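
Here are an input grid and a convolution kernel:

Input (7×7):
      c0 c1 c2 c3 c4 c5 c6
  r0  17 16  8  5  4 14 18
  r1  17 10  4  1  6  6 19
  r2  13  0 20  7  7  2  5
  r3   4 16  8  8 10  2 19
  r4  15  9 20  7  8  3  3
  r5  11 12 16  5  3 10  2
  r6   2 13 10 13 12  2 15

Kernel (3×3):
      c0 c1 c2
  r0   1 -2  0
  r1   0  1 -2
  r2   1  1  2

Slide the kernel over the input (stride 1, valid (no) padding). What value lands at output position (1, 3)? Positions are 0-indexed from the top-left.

14

The receptive field on the input at this output position is [1 6 6 / 7 7 2 / 8 10 2]. Elementwise product with the kernel and sum: 1·1 + 6·-2 + 7·1 + 2·-2 + 8·1 + 10·1 + 2·2.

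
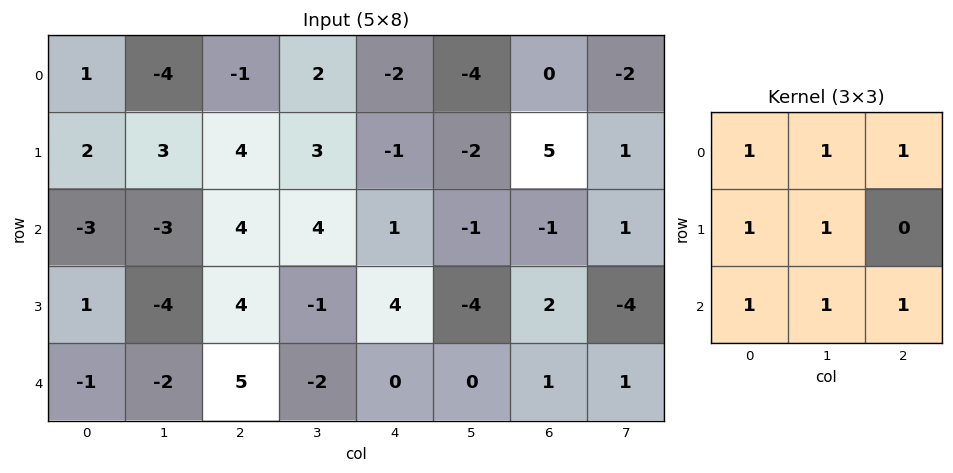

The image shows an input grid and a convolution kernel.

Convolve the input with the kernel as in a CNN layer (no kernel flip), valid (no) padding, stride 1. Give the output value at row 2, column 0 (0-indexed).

The receptive field on the input at this output position is [-3 -3 4 / 1 -4 4 / -1 -2 5]. Elementwise product with the kernel and sum: -3·1 + -3·1 + 4·1 + 1·1 + -4·1 + -1·1 + -2·1 + 5·1.

-3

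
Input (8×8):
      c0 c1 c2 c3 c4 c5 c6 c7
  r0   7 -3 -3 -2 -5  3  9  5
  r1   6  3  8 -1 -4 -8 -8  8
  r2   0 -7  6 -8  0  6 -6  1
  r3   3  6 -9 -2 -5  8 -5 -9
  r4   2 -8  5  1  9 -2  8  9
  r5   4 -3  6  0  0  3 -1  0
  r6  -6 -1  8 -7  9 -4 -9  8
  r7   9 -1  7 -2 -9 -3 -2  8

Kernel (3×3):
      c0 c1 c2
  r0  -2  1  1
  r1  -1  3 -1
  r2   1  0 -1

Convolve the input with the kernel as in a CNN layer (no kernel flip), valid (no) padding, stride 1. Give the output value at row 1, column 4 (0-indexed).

16

The receptive field on the input at this output position is [-4 -8 -8 / 0 6 -6 / -5 8 -5]. Elementwise product with the kernel and sum: -4·-2 + -8·1 + -8·1 + 0·-1 + 6·3 + -6·-1 + -5·1 + -5·-1.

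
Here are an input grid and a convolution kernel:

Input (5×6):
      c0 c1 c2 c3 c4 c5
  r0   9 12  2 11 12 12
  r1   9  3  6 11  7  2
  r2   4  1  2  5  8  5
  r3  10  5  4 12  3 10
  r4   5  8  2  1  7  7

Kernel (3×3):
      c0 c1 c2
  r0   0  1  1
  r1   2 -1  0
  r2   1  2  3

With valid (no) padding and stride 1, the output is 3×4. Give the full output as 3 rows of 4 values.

41 33 60 75
48 66 54 59
45 28 34 70

Output[0,0]: The receptive field on the input at this output position is [9 12 2 / 9 3 6 / 4 1 2]. Elementwise product with the kernel and sum: 12·1 + 2·1 + 9·2 + 3·-1 + 4·1 + 1·2 + 2·3.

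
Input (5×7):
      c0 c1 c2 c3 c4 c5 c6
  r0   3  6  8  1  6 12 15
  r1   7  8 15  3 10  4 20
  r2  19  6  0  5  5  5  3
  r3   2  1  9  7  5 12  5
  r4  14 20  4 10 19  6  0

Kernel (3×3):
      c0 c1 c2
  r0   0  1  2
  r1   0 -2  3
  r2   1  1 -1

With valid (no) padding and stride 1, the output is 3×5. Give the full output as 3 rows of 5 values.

Output[0,0]: The receptive field on the input at this output position is [3 6 8 / 7 8 15 / 19 6 0]. Elementwise product with the kernel and sum: 6·1 + 8·2 + 8·-2 + 15·3 + 19·1 + 6·1 + 0·-1.

76 -10 37 27 101
20 39 39 23 55
61 27 11 64 27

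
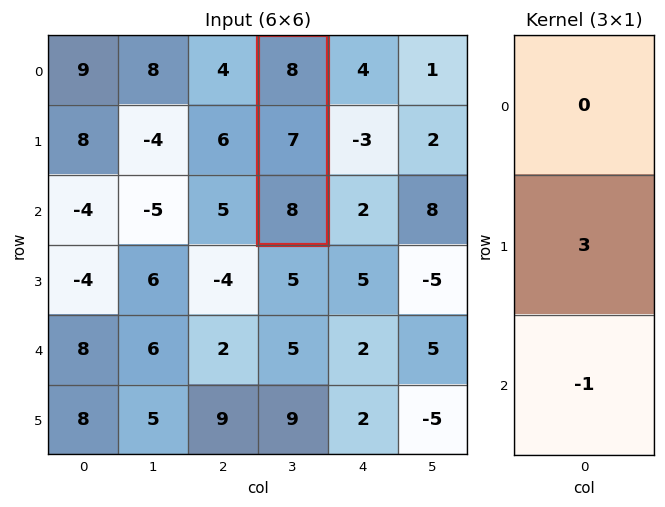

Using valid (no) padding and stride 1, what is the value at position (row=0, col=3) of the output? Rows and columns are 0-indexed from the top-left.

13

The receptive field on the input at this output position is [8 / 7 / 8]. Elementwise product with the kernel and sum: 7·3 + 8·-1.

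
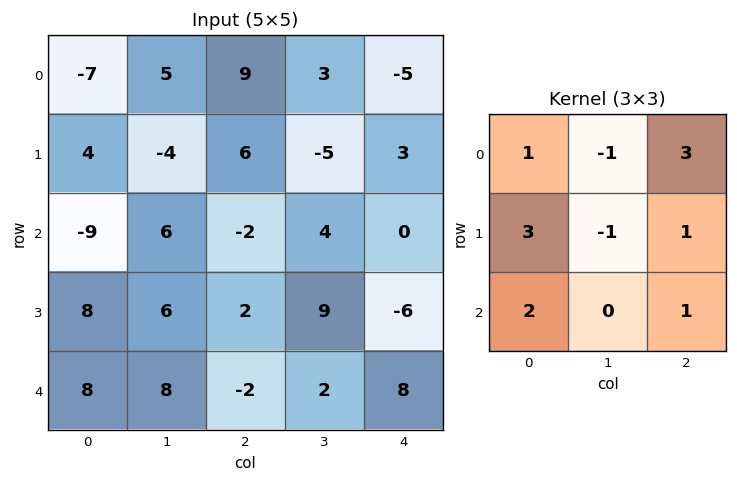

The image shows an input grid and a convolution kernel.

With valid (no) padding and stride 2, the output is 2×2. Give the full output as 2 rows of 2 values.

17 13
13 -11

Output[0,0]: The receptive field on the input at this output position is [-7 5 9 / 4 -4 6 / -9 6 -2]. Elementwise product with the kernel and sum: -7·1 + 5·-1 + 9·3 + 4·3 + -4·-1 + 6·1 + -9·2 + -2·1.
Output[0,1]: The receptive field on the input at this output position is [9 3 -5 / 6 -5 3 / -2 4 0]. Elementwise product with the kernel and sum: 9·1 + 3·-1 + -5·3 + 6·3 + -5·-1 + 3·1 + -2·2 + 0·1.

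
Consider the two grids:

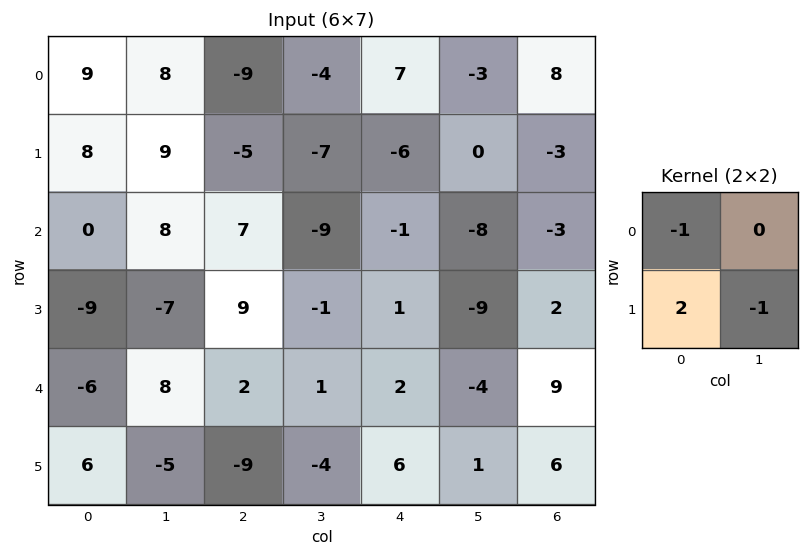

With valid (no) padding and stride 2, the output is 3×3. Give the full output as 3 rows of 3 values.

-2 6 -19
-11 12 12
23 -16 9

Output[0,0]: The receptive field on the input at this output position is [9 8 / 8 9]. Elementwise product with the kernel and sum: 9·-1 + 8·2 + 9·-1.
Output[0,1]: The receptive field on the input at this output position is [-9 -4 / -5 -7]. Elementwise product with the kernel and sum: -9·-1 + -5·2 + -7·-1.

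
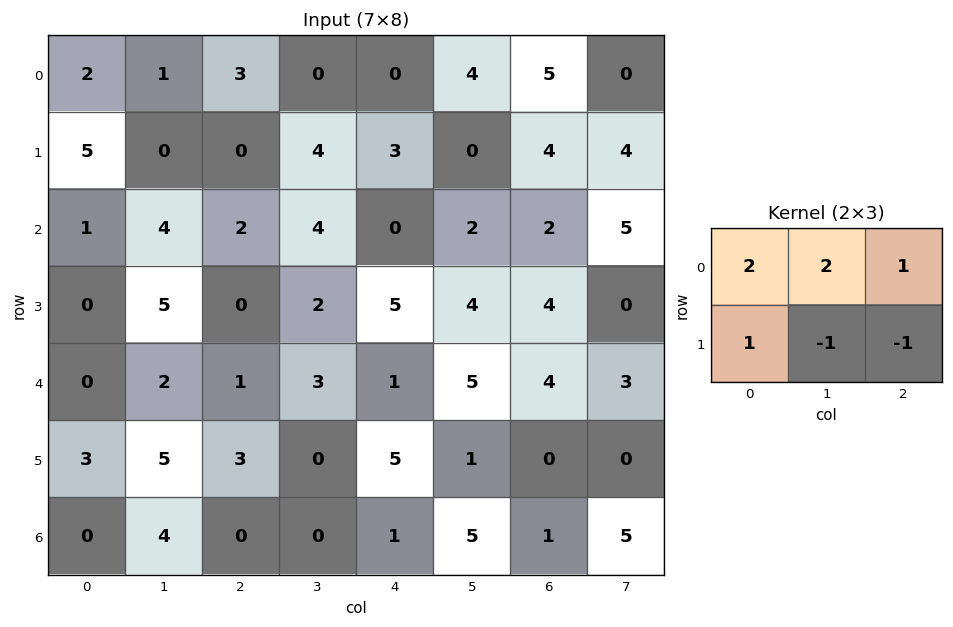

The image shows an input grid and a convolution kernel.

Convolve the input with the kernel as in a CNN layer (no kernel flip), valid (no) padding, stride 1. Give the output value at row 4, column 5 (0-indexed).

22

The receptive field on the input at this output position is [5 4 3 / 1 0 0]. Elementwise product with the kernel and sum: 5·2 + 4·2 + 3·1 + 1·1 + 0·-1 + 0·-1.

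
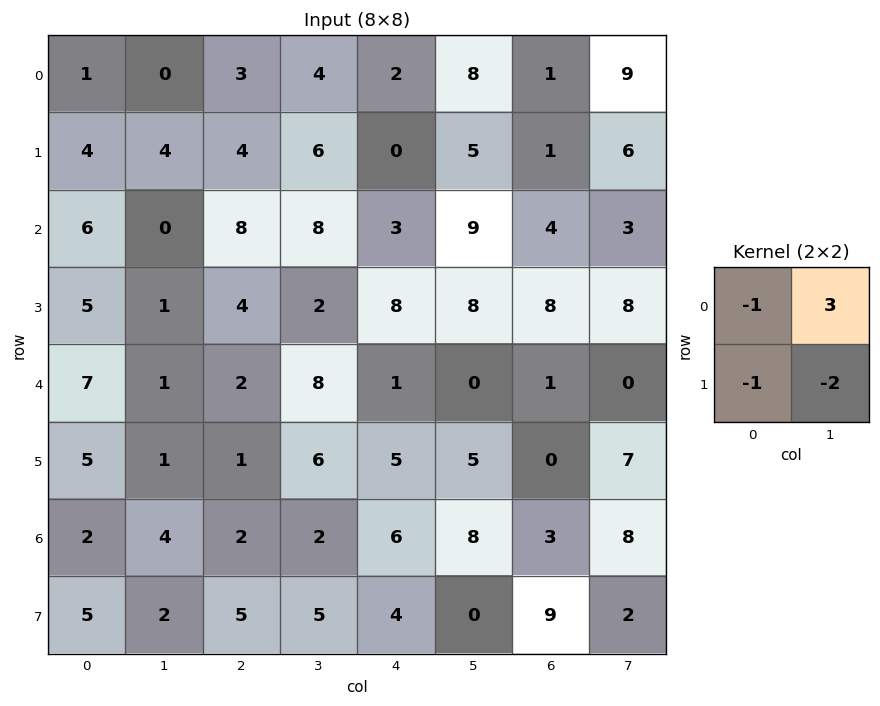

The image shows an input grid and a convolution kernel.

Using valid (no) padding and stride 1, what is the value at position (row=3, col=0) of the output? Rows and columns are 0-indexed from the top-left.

The receptive field on the input at this output position is [5 1 / 7 1]. Elementwise product with the kernel and sum: 5·-1 + 1·3 + 7·-1 + 1·-2.

-11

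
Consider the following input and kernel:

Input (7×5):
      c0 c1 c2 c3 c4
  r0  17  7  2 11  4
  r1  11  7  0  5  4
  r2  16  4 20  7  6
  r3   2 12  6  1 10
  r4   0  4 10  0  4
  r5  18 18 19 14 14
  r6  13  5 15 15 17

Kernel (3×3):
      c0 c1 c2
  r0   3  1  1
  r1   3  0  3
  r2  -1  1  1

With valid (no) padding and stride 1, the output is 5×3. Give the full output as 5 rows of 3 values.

101 93 26
164 54 92
110 84 115
73 70 80
132 143 150

Output[0,0]: The receptive field on the input at this output position is [17 7 2 / 11 7 0 / 16 4 20]. Elementwise product with the kernel and sum: 17·3 + 7·1 + 2·1 + 11·3 + 0·3 + 16·-1 + 4·1 + 20·1.
Output[0,1]: The receptive field on the input at this output position is [7 2 11 / 7 0 5 / 4 20 7]. Elementwise product with the kernel and sum: 7·3 + 2·1 + 11·1 + 7·3 + 5·3 + 4·-1 + 20·1 + 7·1.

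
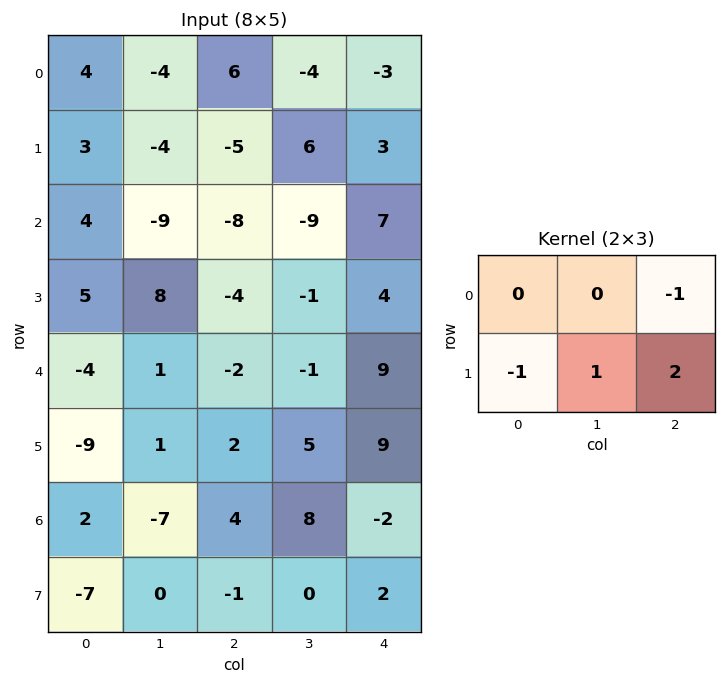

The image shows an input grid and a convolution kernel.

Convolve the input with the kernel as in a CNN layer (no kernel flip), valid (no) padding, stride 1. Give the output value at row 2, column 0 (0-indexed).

The receptive field on the input at this output position is [4 -9 -8 / 5 8 -4]. Elementwise product with the kernel and sum: -8·-1 + 5·-1 + 8·1 + -4·2.

3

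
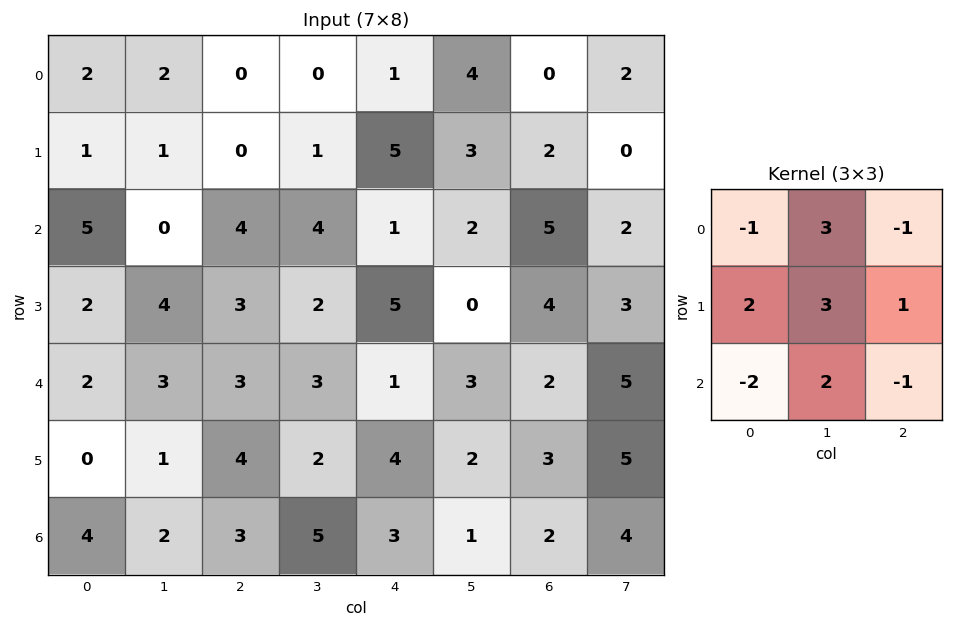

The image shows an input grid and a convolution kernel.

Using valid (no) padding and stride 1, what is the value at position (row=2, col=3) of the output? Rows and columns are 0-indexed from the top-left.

The receptive field on the input at this output position is [4 1 2 / 2 5 0 / 3 1 3]. Elementwise product with the kernel and sum: 4·-1 + 1·3 + 2·-1 + 2·2 + 5·3 + 0·1 + 3·-2 + 1·2 + 3·-1.

9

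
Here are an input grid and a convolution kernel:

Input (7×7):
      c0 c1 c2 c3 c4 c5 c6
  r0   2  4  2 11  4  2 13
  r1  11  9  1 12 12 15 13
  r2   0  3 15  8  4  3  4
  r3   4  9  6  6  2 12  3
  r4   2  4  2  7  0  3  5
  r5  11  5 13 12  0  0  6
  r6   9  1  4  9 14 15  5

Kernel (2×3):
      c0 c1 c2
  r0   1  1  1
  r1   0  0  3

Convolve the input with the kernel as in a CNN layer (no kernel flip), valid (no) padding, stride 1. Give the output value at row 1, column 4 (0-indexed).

52

The receptive field on the input at this output position is [12 15 13 / 4 3 4]. Elementwise product with the kernel and sum: 12·1 + 15·1 + 13·1 + 4·3.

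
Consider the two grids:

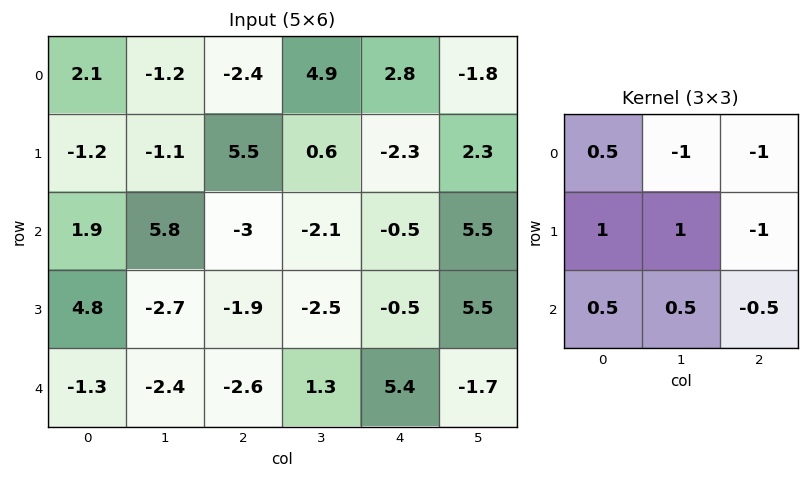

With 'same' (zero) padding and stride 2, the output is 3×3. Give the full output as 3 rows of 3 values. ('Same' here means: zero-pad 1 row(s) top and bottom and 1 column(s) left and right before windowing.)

3.25 -6.6 7.5
2.15 -2.8 -12.05
-1 -3.25 2.15

Output[0,0]: The receptive field on the zero-padded input at this output position is [0 0 0 / 0 2.1 -1.2 / 0 -1.2 -1.1]. Elementwise product with the kernel and sum: 0·0.5 + 0·-1 + 0·-1 + 0·1 + 2.1·1 + -1.2·-1 + 0·0.5 + -1.2·0.5 + -1.1·-0.5.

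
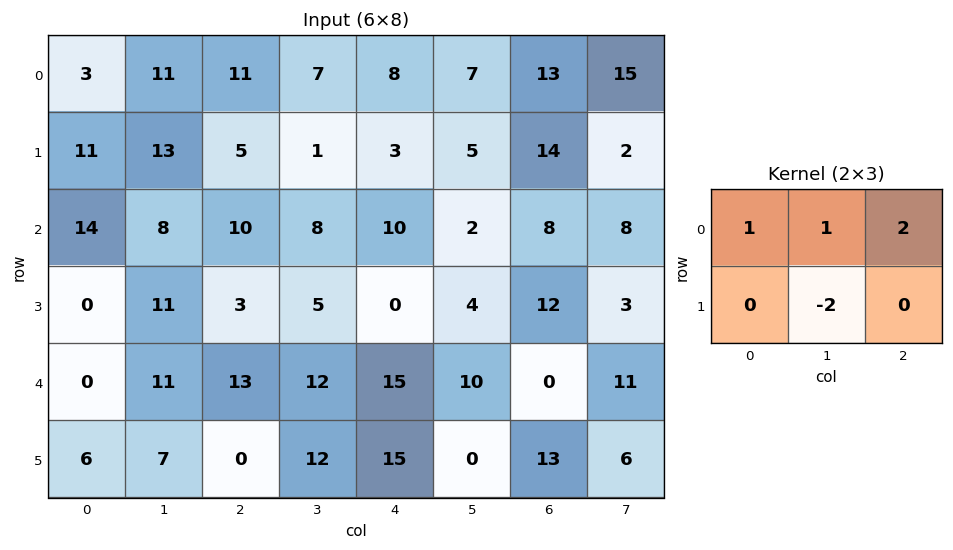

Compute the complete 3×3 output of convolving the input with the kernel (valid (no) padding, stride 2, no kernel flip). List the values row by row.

10 32 31
20 28 20
23 31 25

Output[0,0]: The receptive field on the input at this output position is [3 11 11 / 11 13 5]. Elementwise product with the kernel and sum: 3·1 + 11·1 + 11·2 + 13·-2.
Output[0,1]: The receptive field on the input at this output position is [11 7 8 / 5 1 3]. Elementwise product with the kernel and sum: 11·1 + 7·1 + 8·2 + 1·-2.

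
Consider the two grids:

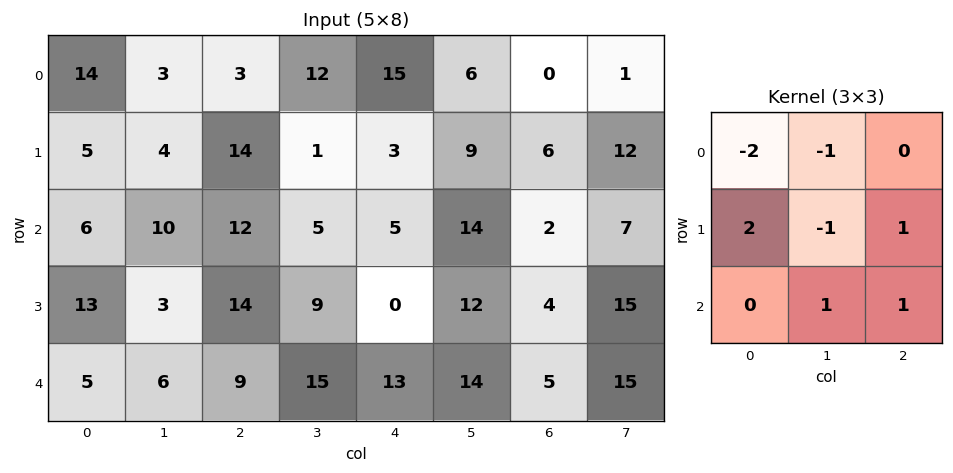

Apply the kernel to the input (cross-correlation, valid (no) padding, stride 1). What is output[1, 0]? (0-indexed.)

17

The receptive field on the input at this output position is [5 4 14 / 6 10 12 / 13 3 14]. Elementwise product with the kernel and sum: 5·-2 + 4·-1 + 6·2 + 10·-1 + 12·1 + 3·1 + 14·1.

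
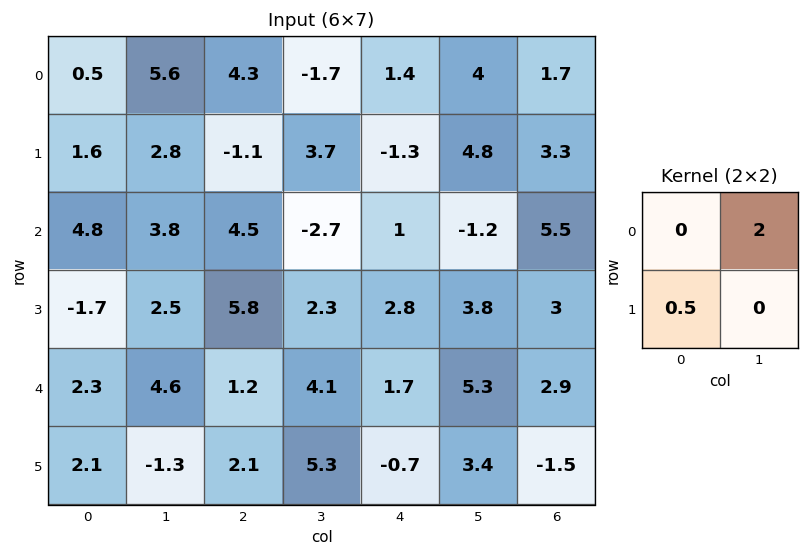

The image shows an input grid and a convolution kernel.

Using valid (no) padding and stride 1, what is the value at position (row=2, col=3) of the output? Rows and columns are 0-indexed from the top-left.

3.15

The receptive field on the input at this output position is [-2.7 1 / 2.3 2.8]. Elementwise product with the kernel and sum: 1·2 + 2.3·0.5.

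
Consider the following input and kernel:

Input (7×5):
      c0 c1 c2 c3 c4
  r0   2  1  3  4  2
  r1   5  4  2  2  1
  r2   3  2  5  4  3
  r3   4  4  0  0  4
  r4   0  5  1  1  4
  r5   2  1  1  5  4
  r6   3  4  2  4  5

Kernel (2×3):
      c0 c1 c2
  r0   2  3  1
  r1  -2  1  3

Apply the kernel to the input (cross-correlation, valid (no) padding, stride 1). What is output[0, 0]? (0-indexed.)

The receptive field on the input at this output position is [2 1 3 / 5 4 2]. Elementwise product with the kernel and sum: 2·2 + 1·3 + 3·1 + 5·-2 + 4·1 + 2·3.

10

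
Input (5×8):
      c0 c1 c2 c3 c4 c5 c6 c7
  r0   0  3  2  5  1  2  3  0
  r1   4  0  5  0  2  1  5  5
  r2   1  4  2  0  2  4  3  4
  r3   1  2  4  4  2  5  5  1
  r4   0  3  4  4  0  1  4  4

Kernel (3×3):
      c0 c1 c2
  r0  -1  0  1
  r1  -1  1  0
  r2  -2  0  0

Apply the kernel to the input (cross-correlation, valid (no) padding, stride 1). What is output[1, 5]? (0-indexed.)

The receptive field on the input at this output position is [1 5 5 / 4 3 4 / 5 5 1]. Elementwise product with the kernel and sum: 1·-1 + 5·1 + 4·-1 + 3·1 + 5·-2.

-7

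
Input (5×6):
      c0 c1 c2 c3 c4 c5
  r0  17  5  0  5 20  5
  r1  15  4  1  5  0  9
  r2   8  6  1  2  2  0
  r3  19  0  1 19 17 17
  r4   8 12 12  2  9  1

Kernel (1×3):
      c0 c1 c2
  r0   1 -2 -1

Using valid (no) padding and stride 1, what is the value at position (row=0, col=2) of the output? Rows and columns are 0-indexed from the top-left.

The receptive field on the input at this output position is [0 5 20]. Elementwise product with the kernel and sum: 0·1 + 5·-2 + 20·-1.

-30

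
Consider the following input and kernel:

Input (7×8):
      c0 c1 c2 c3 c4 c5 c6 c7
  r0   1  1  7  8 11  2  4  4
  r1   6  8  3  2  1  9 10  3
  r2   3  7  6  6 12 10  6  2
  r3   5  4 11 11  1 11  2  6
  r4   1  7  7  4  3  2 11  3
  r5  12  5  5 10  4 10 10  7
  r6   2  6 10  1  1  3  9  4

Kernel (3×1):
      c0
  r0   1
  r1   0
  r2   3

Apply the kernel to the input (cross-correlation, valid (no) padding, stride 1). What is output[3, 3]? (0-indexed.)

The receptive field on the input at this output position is [11 / 4 / 10]. Elementwise product with the kernel and sum: 11·1 + 10·3.

41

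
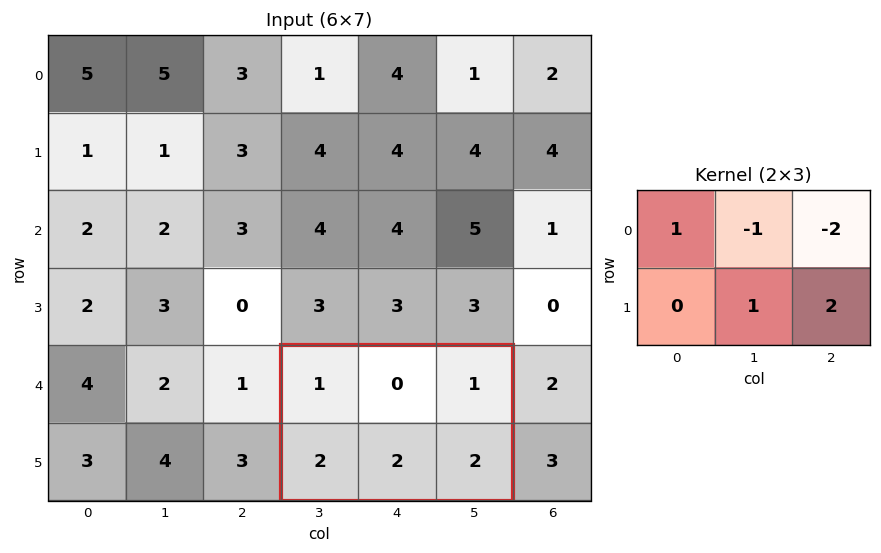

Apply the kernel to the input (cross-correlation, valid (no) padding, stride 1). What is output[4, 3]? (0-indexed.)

5

The receptive field on the input at this output position is [1 0 1 / 2 2 2]. Elementwise product with the kernel and sum: 1·1 + 0·-1 + 1·-2 + 2·1 + 2·2.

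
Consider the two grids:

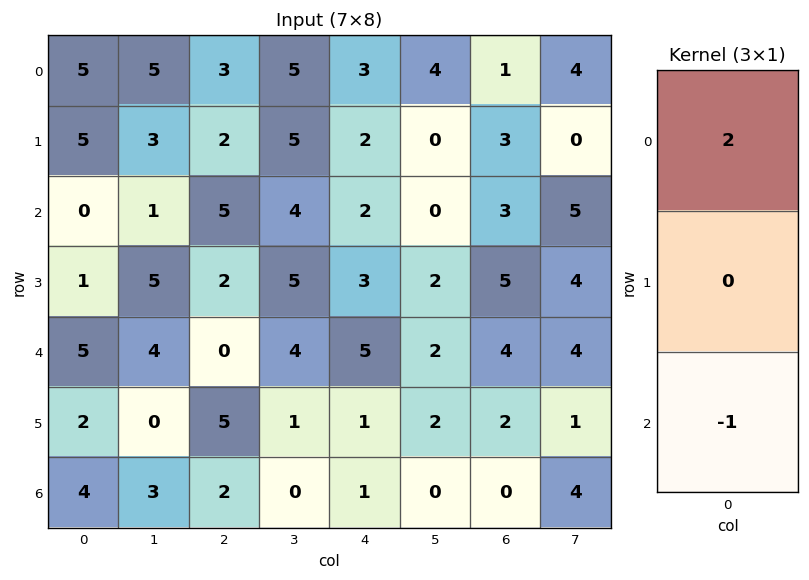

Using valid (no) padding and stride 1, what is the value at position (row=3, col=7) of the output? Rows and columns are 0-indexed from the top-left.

The receptive field on the input at this output position is [4 / 4 / 1]. Elementwise product with the kernel and sum: 4·2 + 1·-1.

7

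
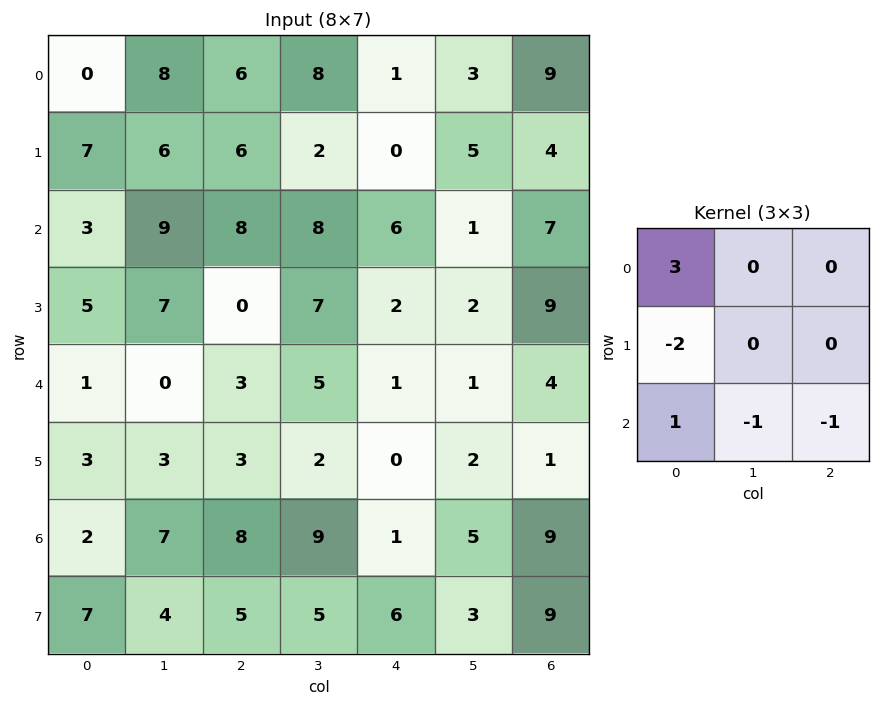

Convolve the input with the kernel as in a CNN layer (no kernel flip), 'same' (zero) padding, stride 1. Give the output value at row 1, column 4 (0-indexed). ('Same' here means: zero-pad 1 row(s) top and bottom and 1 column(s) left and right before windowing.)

The receptive field on the zero-padded input at this output position is [8 1 3 / 2 0 5 / 8 6 1]. Elementwise product with the kernel and sum: 8·3 + 2·-2 + 8·1 + 6·-1 + 1·-1.

21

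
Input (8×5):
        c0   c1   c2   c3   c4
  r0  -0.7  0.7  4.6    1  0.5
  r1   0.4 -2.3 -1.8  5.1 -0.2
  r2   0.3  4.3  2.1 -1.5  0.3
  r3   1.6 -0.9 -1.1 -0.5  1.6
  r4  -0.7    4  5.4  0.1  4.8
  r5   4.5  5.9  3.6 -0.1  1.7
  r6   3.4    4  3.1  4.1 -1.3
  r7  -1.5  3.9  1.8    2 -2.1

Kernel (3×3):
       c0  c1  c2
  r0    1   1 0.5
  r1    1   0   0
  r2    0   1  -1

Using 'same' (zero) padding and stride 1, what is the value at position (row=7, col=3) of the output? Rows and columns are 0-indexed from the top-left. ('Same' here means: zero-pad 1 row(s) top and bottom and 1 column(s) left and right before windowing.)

The receptive field on the zero-padded input at this output position is [3.1 4.1 -1.3 / 1.8 2 -2.1 / 0 0 0]. Elementwise product with the kernel and sum: 3.1·1 + 4.1·1 + -1.3·0.5 + 1.8·1 + 0·1 + 0·-1.

8.35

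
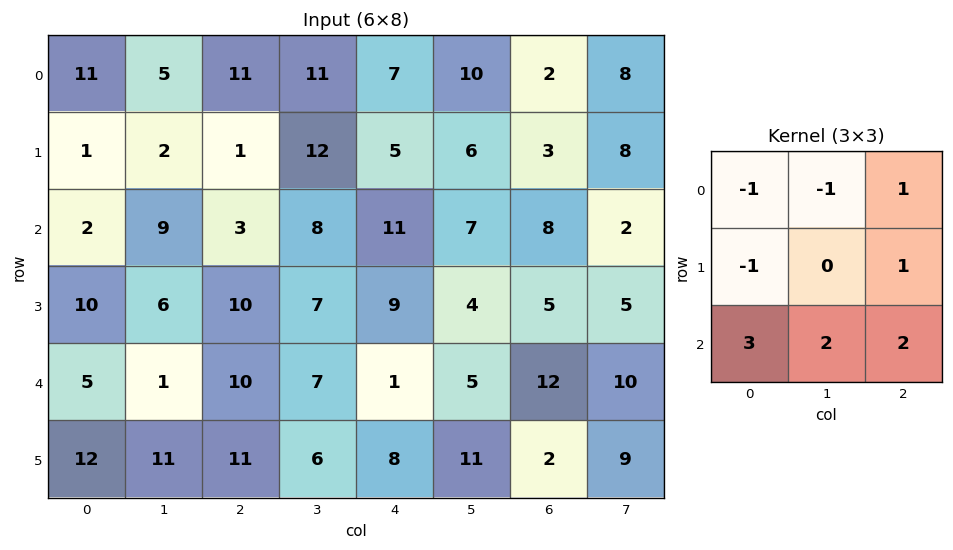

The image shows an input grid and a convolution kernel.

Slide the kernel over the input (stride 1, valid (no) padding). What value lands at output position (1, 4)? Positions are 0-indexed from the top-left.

34

The receptive field on the input at this output position is [5 6 3 / 11 7 8 / 9 4 5]. Elementwise product with the kernel and sum: 5·-1 + 6·-1 + 3·1 + 11·-1 + 8·1 + 9·3 + 4·2 + 5·2.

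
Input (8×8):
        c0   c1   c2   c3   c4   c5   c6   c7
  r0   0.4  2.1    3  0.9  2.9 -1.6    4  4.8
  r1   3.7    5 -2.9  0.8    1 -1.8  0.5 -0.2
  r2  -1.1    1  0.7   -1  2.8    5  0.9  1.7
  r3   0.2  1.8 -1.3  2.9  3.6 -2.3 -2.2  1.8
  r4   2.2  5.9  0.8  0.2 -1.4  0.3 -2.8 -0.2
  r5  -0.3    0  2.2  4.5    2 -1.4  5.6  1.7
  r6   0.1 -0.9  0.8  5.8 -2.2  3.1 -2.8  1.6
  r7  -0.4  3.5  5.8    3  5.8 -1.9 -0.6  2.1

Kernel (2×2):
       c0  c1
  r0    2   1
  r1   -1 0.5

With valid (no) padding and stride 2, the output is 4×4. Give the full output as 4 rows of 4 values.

Output[0,0]: The receptive field on the input at this output position is [0.4 2.1 / 3.7 5]. Elementwise product with the kernel and sum: 0.4·2 + 2.1·1 + 3.7·-1 + 5·0.5.
Output[0,1]: The receptive field on the input at this output position is [3 0.9 / -2.9 0.8]. Elementwise product with the kernel and sum: 3·2 + 0.9·1 + -2.9·-1 + 0.8·0.5.

1.7 10.2 2.3 12.2
-0.5 3.15 5.85 6.6
10.6 1.85 -5.2 -10.55
1.45 3.1 -8.05 -2.35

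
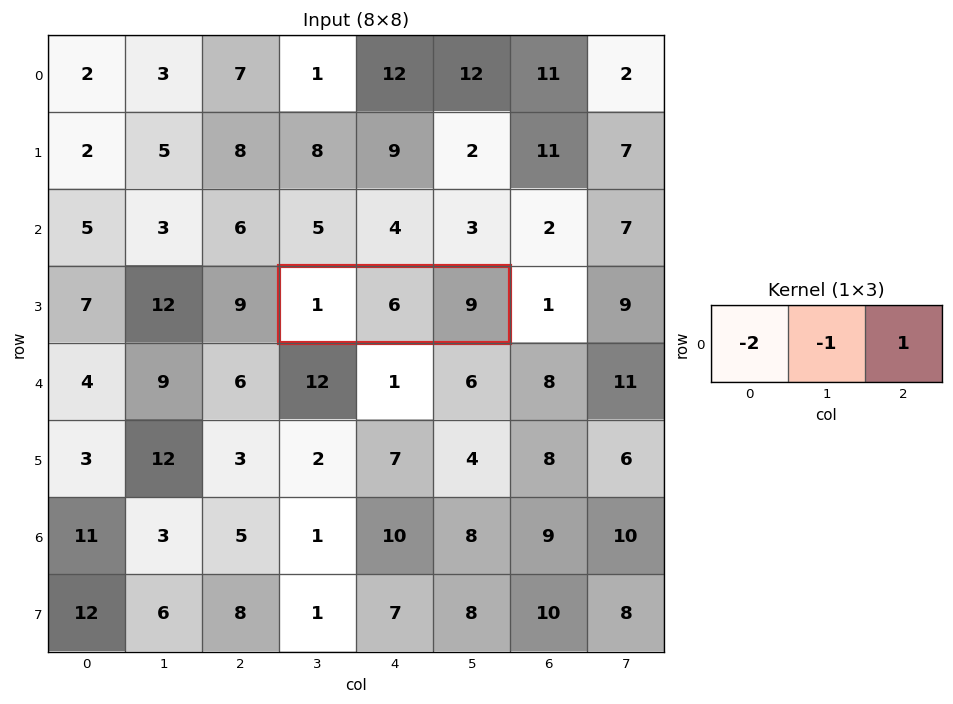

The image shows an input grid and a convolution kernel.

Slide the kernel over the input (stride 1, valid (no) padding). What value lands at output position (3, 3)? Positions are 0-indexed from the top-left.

The receptive field on the input at this output position is [1 6 9]. Elementwise product with the kernel and sum: 1·-2 + 6·-1 + 9·1.

1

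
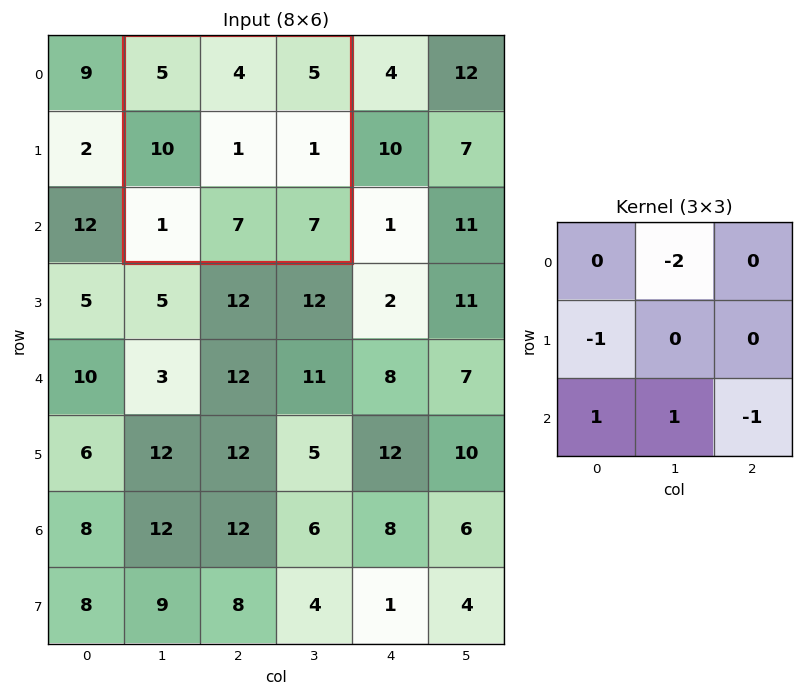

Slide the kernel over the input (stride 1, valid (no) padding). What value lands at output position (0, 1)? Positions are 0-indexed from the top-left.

-17

The receptive field on the input at this output position is [5 4 5 / 10 1 1 / 1 7 7]. Elementwise product with the kernel and sum: 4·-2 + 10·-1 + 1·1 + 7·1 + 7·-1.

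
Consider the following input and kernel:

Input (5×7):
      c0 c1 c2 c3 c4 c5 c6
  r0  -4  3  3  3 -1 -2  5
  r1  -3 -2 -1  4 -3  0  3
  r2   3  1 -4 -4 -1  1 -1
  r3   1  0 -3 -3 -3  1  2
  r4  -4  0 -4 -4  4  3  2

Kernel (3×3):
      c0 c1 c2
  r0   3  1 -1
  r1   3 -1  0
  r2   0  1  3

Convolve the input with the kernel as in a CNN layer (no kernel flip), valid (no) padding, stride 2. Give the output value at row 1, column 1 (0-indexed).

-13

The receptive field on the input at this output position is [-4 -4 -1 / -3 -3 -3 / -4 -4 4]. Elementwise product with the kernel and sum: -4·3 + -4·1 + -1·-1 + -3·3 + -3·-1 + -4·1 + 4·3.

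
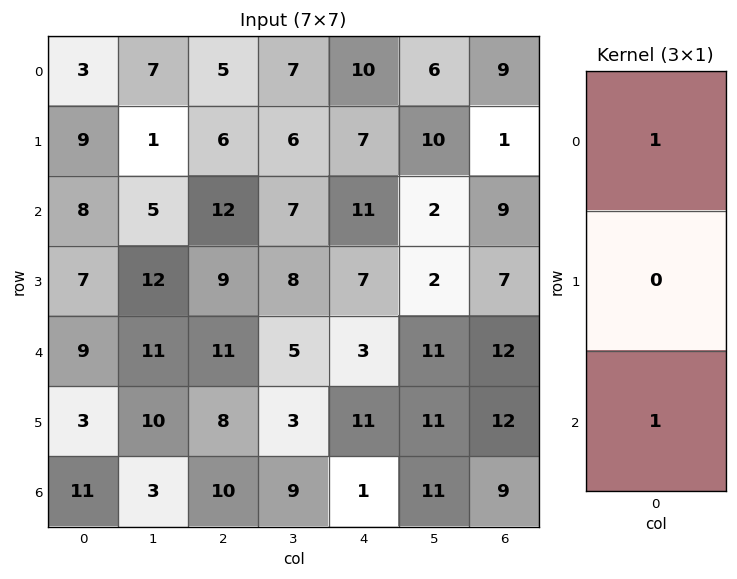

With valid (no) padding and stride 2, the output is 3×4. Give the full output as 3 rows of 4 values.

11 17 21 18
17 23 14 21
20 21 4 21

Output[0,0]: The receptive field on the input at this output position is [3 / 9 / 8]. Elementwise product with the kernel and sum: 3·1 + 8·1.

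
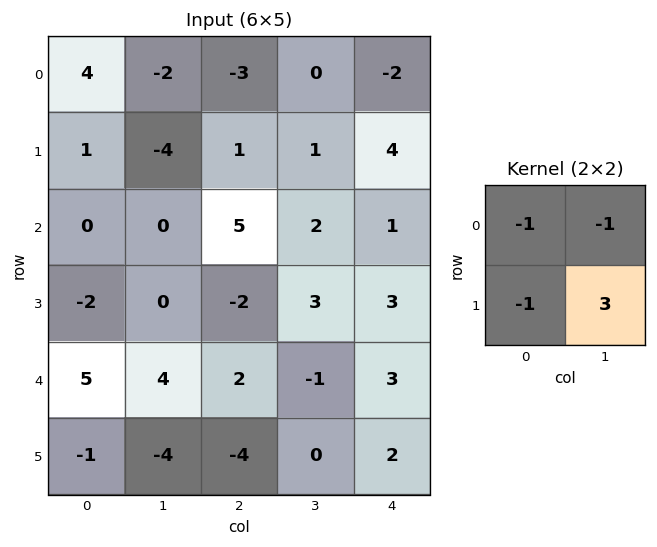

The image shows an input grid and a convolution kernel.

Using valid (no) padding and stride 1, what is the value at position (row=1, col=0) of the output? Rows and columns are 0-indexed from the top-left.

3

The receptive field on the input at this output position is [1 -4 / 0 0]. Elementwise product with the kernel and sum: 1·-1 + -4·-1 + 0·-1 + 0·3.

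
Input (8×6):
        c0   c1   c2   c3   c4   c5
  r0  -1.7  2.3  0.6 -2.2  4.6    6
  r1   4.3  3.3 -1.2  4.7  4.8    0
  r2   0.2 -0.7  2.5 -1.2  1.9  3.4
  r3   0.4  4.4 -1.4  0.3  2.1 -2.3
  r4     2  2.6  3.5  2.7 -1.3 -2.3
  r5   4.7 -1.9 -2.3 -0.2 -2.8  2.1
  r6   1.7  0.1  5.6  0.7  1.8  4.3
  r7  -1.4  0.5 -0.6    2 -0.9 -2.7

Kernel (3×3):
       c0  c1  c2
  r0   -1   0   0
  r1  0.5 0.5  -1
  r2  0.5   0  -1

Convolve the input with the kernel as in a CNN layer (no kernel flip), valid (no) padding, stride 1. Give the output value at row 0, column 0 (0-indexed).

The receptive field on the input at this output position is [-1.7 2.3 0.6 / 4.3 3.3 -1.2 / 0.2 -0.7 2.5]. Elementwise product with the kernel and sum: -1.7·-1 + 4.3·0.5 + 3.3·0.5 + -1.2·-1 + 0.2·0.5 + 2.5·-1.

4.3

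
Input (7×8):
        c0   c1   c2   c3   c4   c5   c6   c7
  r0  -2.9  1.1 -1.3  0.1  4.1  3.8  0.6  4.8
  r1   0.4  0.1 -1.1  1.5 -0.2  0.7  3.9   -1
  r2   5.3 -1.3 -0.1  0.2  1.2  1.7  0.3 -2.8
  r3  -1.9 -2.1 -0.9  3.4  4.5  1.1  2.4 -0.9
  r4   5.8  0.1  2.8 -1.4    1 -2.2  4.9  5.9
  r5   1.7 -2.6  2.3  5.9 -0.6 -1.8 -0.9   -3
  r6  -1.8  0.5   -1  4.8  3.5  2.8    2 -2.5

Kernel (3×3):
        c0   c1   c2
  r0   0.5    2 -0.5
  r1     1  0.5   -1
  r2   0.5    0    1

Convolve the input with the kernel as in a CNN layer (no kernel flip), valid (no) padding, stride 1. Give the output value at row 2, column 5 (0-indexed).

10.85

The receptive field on the input at this output position is [1.7 0.3 -2.8 / 1.1 2.4 -0.9 / -2.2 4.9 5.9]. Elementwise product with the kernel and sum: 1.7·0.5 + 0.3·2 + -2.8·-0.5 + 1.1·1 + 2.4·0.5 + -0.9·-1 + -2.2·0.5 + 5.9·1.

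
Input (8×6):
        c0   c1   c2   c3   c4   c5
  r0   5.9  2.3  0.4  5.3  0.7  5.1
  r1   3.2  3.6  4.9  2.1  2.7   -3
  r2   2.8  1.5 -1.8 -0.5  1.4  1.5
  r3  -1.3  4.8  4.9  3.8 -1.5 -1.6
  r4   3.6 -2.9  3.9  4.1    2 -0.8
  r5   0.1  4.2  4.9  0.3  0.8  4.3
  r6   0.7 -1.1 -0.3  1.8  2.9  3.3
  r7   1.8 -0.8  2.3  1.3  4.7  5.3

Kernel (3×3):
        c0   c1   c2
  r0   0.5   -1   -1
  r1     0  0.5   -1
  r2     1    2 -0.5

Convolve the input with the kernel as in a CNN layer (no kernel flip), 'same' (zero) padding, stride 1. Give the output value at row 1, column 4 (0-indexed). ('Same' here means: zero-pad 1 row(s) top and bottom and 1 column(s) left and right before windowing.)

2.75

The receptive field on the zero-padded input at this output position is [5.3 0.7 5.1 / 2.1 2.7 -3 / -0.5 1.4 1.5]. Elementwise product with the kernel and sum: 5.3·0.5 + 0.7·-1 + 5.1·-1 + 2.7·0.5 + -3·-1 + -0.5·1 + 1.4·2 + 1.5·-0.5.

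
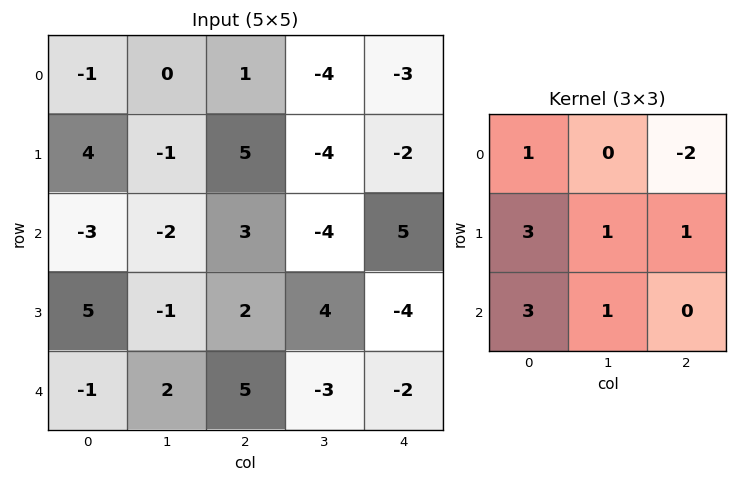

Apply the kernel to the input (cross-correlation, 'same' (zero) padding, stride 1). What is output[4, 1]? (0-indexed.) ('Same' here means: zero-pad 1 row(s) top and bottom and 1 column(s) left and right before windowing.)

5

The receptive field on the zero-padded input at this output position is [5 -1 2 / -1 2 5 / 0 0 0]. Elementwise product with the kernel and sum: 5·1 + 2·-2 + -1·3 + 2·1 + 5·1 + 0·3 + 0·1.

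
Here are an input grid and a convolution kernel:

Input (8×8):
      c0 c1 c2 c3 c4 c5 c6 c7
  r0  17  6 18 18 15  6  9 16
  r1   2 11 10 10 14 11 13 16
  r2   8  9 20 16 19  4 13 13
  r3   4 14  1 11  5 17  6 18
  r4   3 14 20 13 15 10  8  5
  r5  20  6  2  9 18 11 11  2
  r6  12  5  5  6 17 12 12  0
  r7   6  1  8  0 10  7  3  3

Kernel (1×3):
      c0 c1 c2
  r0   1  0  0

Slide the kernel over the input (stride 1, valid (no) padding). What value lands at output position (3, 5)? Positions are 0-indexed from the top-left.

The receptive field on the input at this output position is [17 6 18]. Elementwise product with the kernel and sum: 17·1.

17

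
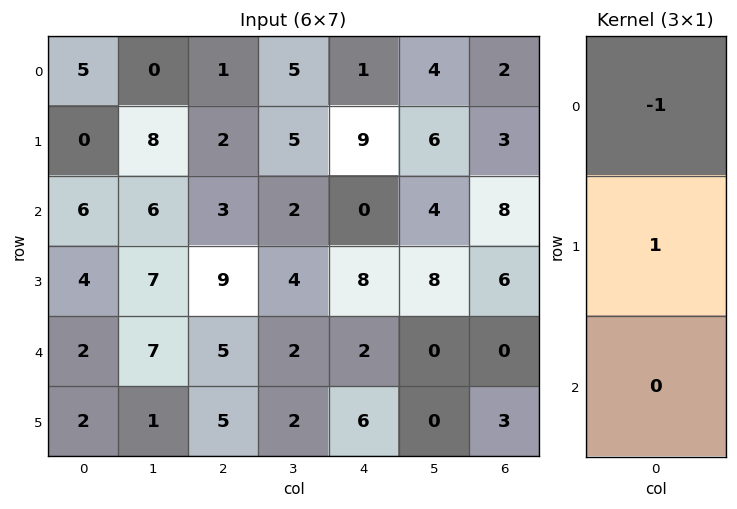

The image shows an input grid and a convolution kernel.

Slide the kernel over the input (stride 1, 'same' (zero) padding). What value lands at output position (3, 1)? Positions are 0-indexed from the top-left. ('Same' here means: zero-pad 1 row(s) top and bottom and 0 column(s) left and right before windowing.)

The receptive field on the zero-padded input at this output position is [6 / 7 / 7]. Elementwise product with the kernel and sum: 6·-1 + 7·1.

1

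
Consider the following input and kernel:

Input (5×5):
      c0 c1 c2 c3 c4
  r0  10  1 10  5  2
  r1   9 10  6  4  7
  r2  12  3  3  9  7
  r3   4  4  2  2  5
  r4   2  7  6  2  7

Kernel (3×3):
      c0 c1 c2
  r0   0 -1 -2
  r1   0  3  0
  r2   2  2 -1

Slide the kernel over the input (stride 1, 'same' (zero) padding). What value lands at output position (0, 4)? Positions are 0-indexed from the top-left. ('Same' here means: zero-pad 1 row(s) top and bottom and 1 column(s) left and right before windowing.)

28

The receptive field on the zero-padded input at this output position is [0 0 0 / 5 2 0 / 4 7 0]. Elementwise product with the kernel and sum: 0·-1 + 0·-2 + 2·3 + 4·2 + 7·2 + 0·-1.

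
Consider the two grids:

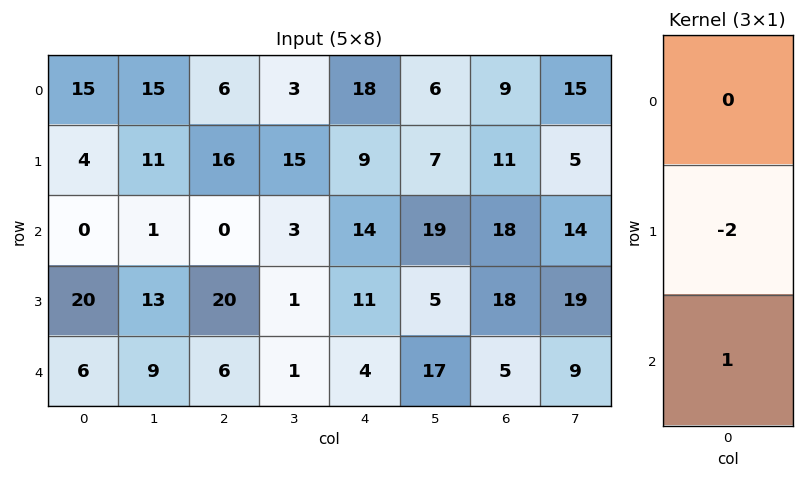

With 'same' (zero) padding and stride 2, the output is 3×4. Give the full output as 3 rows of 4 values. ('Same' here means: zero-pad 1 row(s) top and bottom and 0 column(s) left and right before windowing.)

-26 4 -27 -7
20 20 -17 -18
-12 -12 -8 -10

Output[0,0]: The receptive field on the zero-padded input at this output position is [0 / 15 / 4]. Elementwise product with the kernel and sum: 15·-2 + 4·1.
Output[0,1]: The receptive field on the zero-padded input at this output position is [0 / 6 / 16]. Elementwise product with the kernel and sum: 6·-2 + 16·1.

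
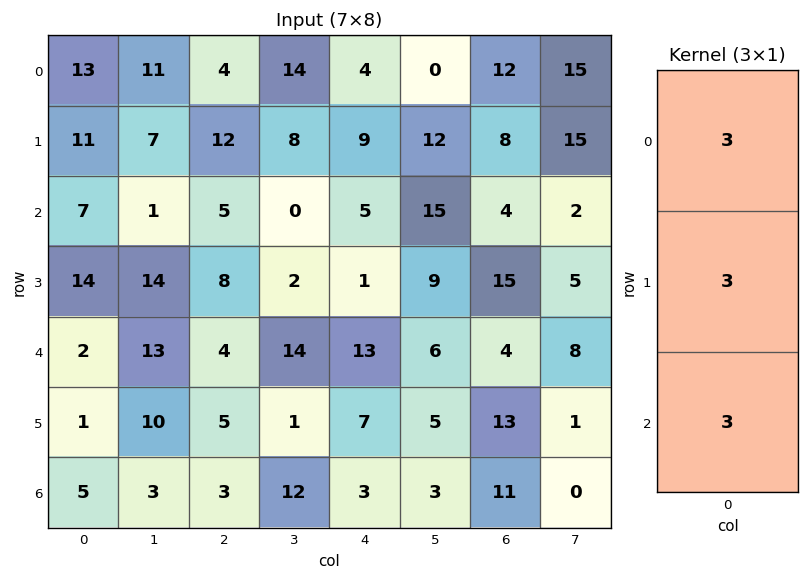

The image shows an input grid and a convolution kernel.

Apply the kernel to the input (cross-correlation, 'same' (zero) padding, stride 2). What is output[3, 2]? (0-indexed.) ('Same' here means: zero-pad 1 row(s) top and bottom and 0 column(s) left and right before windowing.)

The receptive field on the zero-padded input at this output position is [7 / 3 / 0]. Elementwise product with the kernel and sum: 7·3 + 3·3 + 0·3.

30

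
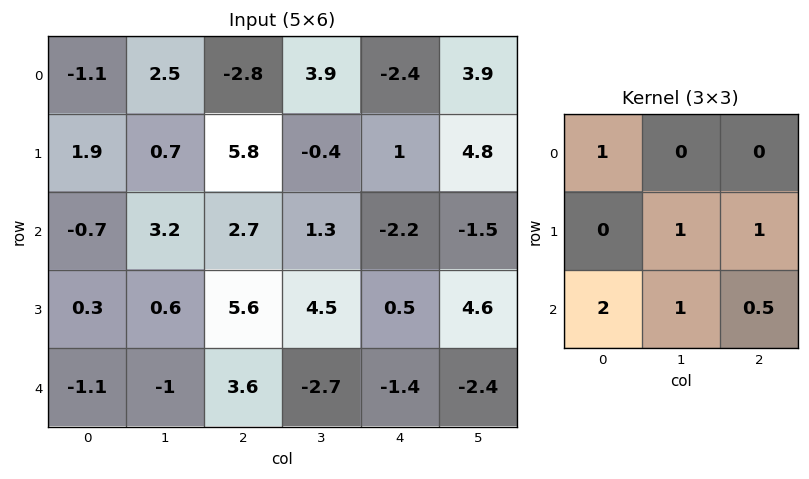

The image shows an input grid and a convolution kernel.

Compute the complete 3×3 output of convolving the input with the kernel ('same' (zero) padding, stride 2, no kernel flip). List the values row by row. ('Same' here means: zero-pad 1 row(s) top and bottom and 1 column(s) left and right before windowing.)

Output[0,0]: The receptive field on the zero-padded input at this output position is [0 0 0 / 0 -1.1 2.5 / 0 1.9 0.7]. Elementwise product with the kernel and sum: 0·1 + -1.1·1 + 2.5·1 + 0·2 + 1.9·1 + 0.7·0.5.

3.65 8.1 4.1
3.1 13.75 7.7
-2.1 1.5 0.7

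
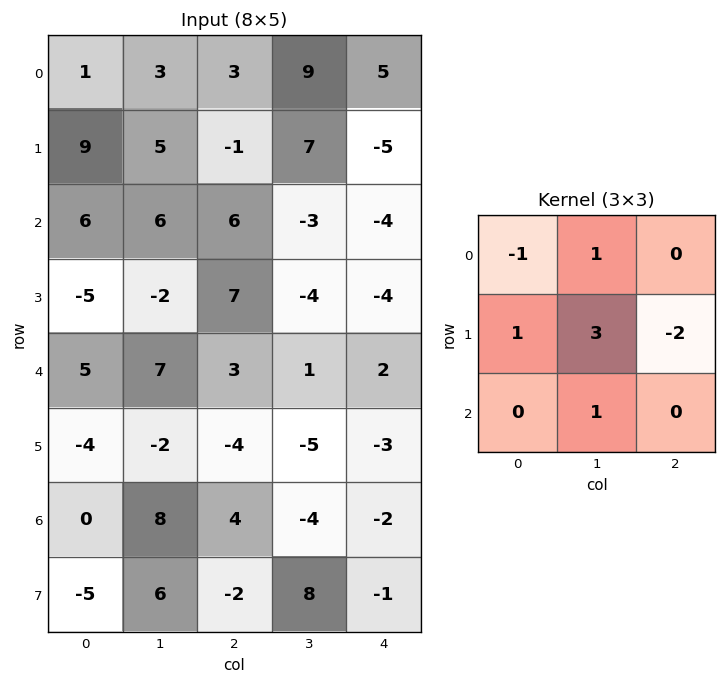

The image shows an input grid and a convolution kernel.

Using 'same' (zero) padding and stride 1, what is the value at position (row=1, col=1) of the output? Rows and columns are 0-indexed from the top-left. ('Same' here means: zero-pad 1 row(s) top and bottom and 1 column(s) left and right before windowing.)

34

The receptive field on the zero-padded input at this output position is [1 3 3 / 9 5 -1 / 6 6 6]. Elementwise product with the kernel and sum: 1·-1 + 3·1 + 9·1 + 5·3 + -1·-2 + 6·1.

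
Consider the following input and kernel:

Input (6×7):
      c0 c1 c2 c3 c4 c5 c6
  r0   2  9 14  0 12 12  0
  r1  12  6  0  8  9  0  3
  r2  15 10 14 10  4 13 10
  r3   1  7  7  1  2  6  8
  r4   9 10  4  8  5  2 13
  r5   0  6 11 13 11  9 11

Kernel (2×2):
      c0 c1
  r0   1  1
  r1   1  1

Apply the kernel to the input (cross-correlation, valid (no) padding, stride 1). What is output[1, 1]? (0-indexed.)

30

The receptive field on the input at this output position is [6 0 / 10 14]. Elementwise product with the kernel and sum: 6·1 + 0·1 + 10·1 + 14·1.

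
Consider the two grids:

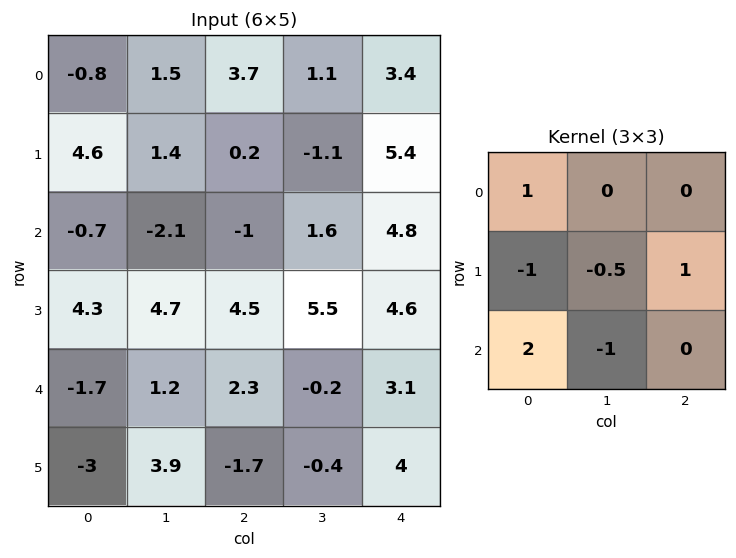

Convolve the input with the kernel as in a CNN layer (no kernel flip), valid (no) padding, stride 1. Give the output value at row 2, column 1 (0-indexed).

-3.45

The receptive field on the input at this output position is [-2.1 -1 1.6 / 4.7 4.5 5.5 / 1.2 2.3 -0.2]. Elementwise product with the kernel and sum: -2.1·1 + 4.7·-1 + 4.5·-0.5 + 5.5·1 + 1.2·2 + 2.3·-1.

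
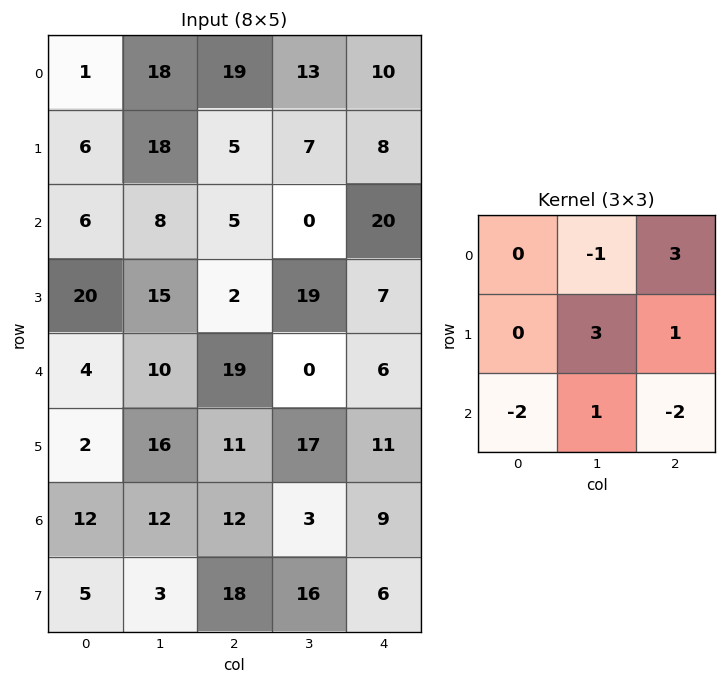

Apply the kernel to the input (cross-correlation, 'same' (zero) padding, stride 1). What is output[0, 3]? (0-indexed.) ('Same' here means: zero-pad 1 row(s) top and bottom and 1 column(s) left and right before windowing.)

The receptive field on the zero-padded input at this output position is [0 0 0 / 19 13 10 / 5 7 8]. Elementwise product with the kernel and sum: 0·-1 + 0·3 + 13·3 + 10·1 + 5·-2 + 7·1 + 8·-2.

30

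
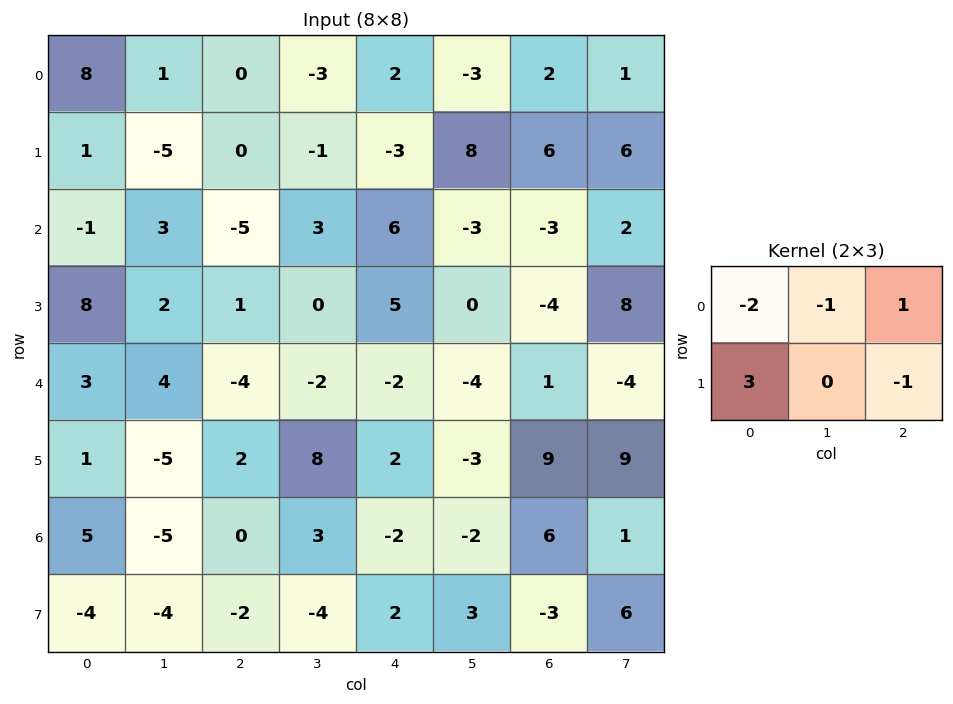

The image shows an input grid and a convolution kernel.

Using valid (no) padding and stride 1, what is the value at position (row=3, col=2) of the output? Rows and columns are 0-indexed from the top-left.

-7

The receptive field on the input at this output position is [1 0 5 / -4 -2 -2]. Elementwise product with the kernel and sum: 1·-2 + 0·-1 + 5·1 + -4·3 + -2·-1.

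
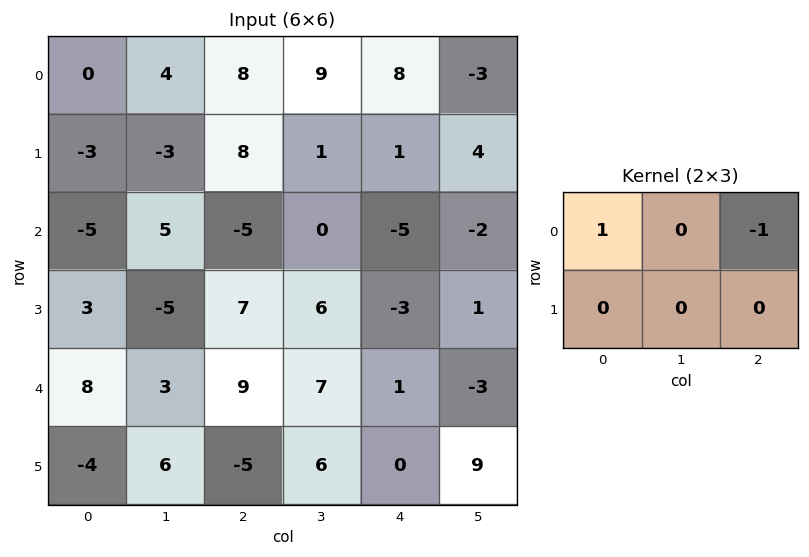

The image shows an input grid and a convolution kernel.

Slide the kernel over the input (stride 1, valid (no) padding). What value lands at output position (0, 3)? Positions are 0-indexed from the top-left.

The receptive field on the input at this output position is [9 8 -3 / 1 1 4]. Elementwise product with the kernel and sum: 9·1 + -3·-1.

12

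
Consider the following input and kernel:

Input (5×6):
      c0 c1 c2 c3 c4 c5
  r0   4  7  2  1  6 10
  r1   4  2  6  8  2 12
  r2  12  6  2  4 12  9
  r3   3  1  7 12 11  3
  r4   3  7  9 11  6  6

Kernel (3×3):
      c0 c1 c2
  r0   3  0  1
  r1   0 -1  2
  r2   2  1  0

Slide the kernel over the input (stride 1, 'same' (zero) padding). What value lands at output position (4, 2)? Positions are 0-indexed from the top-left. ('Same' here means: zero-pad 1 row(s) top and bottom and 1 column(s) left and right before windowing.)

The receptive field on the zero-padded input at this output position is [1 7 12 / 7 9 11 / 0 0 0]. Elementwise product with the kernel and sum: 1·3 + 12·1 + 9·-1 + 11·2 + 0·2 + 0·1.

28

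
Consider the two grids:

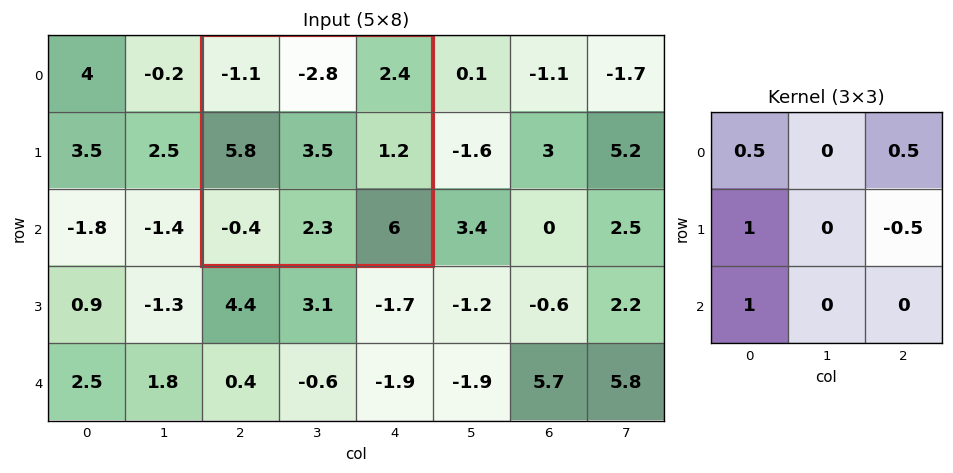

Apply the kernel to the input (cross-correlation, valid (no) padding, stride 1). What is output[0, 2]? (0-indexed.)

5.45

The receptive field on the input at this output position is [-1.1 -2.8 2.4 / 5.8 3.5 1.2 / -0.4 2.3 6]. Elementwise product with the kernel and sum: -1.1·0.5 + 2.4·0.5 + 5.8·1 + 1.2·-0.5 + -0.4·1.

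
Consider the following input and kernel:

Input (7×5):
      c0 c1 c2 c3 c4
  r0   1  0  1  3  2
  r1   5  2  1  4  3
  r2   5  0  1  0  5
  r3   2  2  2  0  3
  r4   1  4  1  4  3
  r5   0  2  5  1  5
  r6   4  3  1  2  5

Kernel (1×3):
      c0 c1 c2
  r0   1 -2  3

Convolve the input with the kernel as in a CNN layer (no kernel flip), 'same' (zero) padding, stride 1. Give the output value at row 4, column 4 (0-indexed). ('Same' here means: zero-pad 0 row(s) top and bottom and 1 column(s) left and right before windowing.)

The receptive field on the zero-padded input at this output position is [4 3 0]. Elementwise product with the kernel and sum: 4·1 + 3·-2 + 0·3.

-2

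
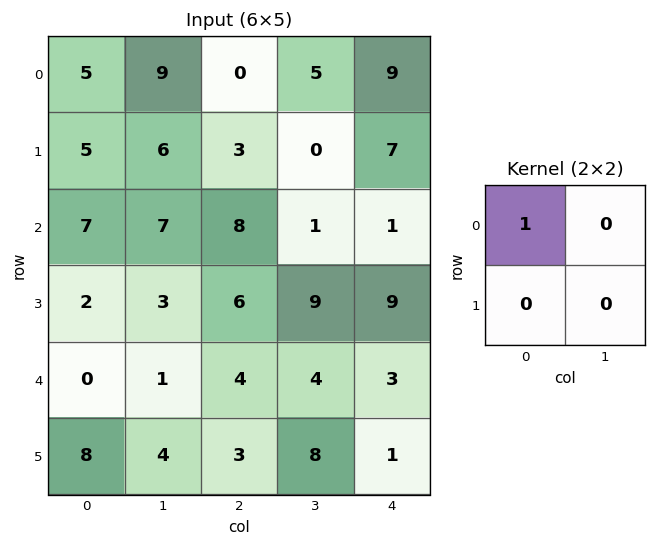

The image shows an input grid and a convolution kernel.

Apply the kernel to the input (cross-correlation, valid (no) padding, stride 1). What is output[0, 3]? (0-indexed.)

5

The receptive field on the input at this output position is [5 9 / 0 7]. Elementwise product with the kernel and sum: 5·1.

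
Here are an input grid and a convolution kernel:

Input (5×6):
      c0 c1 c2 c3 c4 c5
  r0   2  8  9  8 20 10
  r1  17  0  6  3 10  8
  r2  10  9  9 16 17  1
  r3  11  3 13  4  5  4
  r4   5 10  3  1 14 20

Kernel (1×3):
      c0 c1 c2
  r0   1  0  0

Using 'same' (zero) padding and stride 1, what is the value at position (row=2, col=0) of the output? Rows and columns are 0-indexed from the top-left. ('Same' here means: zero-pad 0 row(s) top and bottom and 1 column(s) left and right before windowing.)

0

The receptive field on the zero-padded input at this output position is [0 10 9]. Elementwise product with the kernel and sum: 0·1.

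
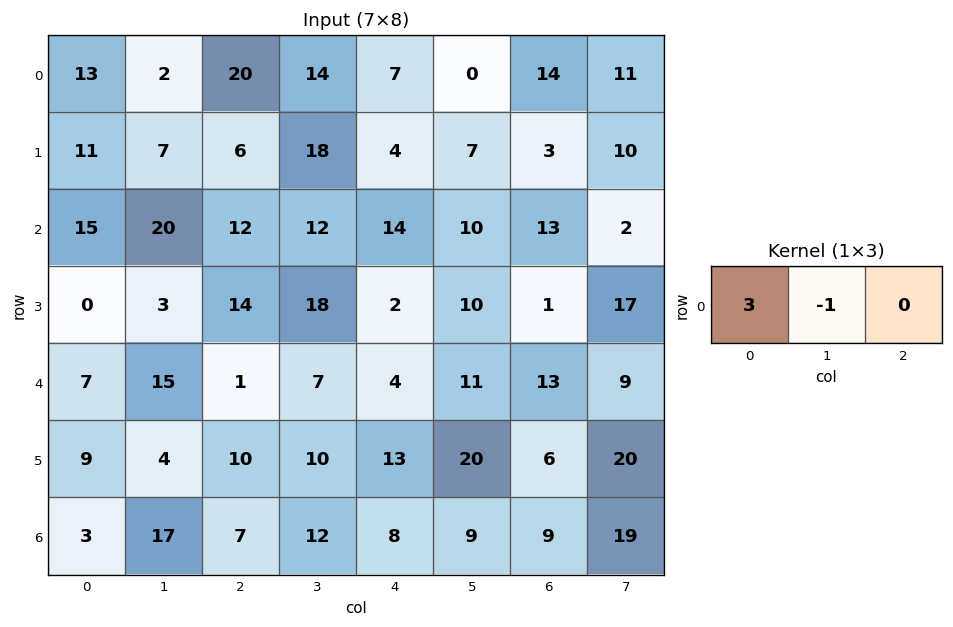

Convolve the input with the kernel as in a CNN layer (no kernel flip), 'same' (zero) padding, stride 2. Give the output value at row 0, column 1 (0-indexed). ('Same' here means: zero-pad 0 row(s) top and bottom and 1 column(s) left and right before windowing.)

-14

The receptive field on the zero-padded input at this output position is [2 20 14]. Elementwise product with the kernel and sum: 2·3 + 20·-1.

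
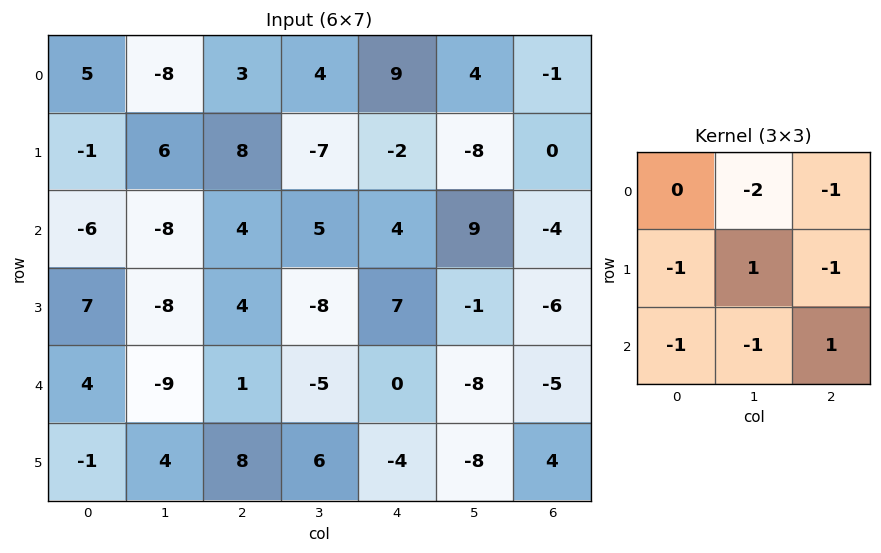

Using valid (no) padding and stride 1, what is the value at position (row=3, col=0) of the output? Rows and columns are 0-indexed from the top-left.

The receptive field on the input at this output position is [7 -8 4 / 4 -9 1 / -1 4 8]. Elementwise product with the kernel and sum: -8·-2 + 4·-1 + 4·-1 + -9·1 + 1·-1 + -1·-1 + 4·-1 + 8·1.

3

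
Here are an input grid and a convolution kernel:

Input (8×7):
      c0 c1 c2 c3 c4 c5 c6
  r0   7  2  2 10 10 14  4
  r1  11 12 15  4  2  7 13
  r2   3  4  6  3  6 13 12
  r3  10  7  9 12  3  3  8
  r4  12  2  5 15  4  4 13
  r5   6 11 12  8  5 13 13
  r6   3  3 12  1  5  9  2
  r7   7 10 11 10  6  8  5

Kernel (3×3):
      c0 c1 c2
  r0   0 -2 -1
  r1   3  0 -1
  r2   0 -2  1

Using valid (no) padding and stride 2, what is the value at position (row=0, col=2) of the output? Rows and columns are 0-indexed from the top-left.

-53

The receptive field on the input at this output position is [10 14 4 / 2 7 13 / 6 13 12]. Elementwise product with the kernel and sum: 14·-2 + 4·-1 + 2·3 + 13·-1 + 13·-2 + 12·1.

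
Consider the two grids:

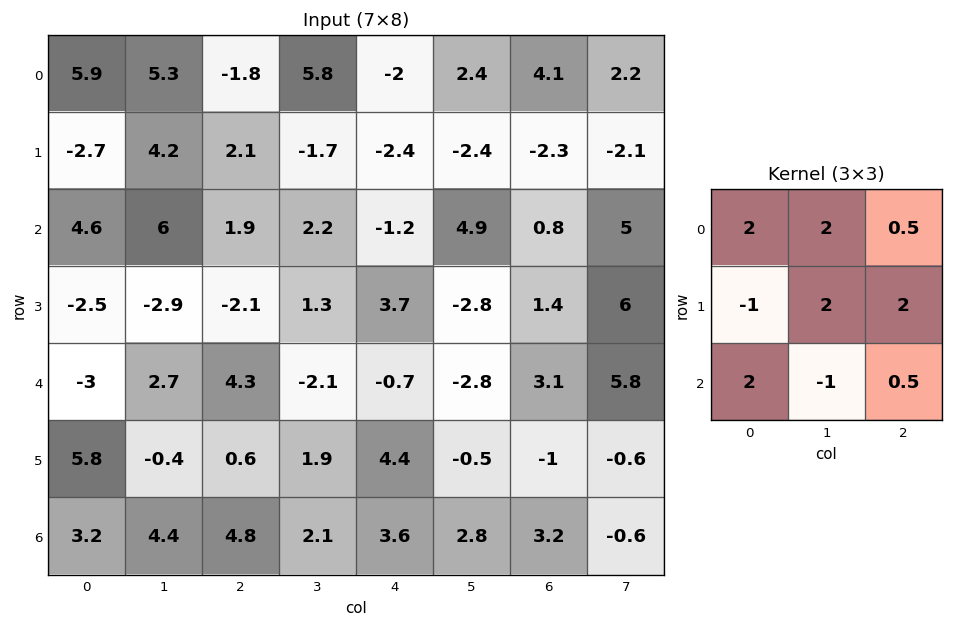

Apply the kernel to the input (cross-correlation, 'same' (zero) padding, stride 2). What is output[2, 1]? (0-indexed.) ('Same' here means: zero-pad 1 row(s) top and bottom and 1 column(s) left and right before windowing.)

The receptive field on the zero-padded input at this output position is [-2.9 -2.1 1.3 / 2.7 4.3 -2.1 / -0.4 0.6 1.9]. Elementwise product with the kernel and sum: -2.9·2 + -2.1·2 + 1.3·0.5 + 2.7·-1 + 4.3·2 + -2.1·2 + -0.4·2 + 0.6·-1 + 1.9·0.5.

-8.1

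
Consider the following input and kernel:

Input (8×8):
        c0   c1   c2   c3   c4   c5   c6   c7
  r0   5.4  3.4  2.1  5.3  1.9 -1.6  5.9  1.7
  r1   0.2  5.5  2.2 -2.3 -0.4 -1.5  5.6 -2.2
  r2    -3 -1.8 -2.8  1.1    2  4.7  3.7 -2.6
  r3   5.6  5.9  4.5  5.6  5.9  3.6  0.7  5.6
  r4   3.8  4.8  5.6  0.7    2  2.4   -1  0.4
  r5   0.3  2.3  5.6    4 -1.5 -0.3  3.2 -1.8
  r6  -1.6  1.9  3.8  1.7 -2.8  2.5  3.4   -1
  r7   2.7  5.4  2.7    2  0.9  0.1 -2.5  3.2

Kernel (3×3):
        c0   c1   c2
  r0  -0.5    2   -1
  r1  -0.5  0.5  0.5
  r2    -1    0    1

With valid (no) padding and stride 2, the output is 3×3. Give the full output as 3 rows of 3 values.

Output[0,0]: The receptive field on the input at this output position is [5.4 3.4 2.1 / 0.2 5.5 2.2 / -3 -1.8 -2.8]. Elementwise product with the kernel and sum: 5.4·-0.5 + 3.4·2 + 2.1·-1 + 0.2·-0.5 + 5.5·0.5 + 2.2·0.5 + -3·-1 + -2.8·1.
Output[0,1]: The receptive field on the input at this output position is [2.1 5.3 1.9 / 2.2 -2.3 -0.4 / -2.8 1.1 2]. Elementwise product with the kernel and sum: 2.1·-0.5 + 5.3·2 + 1.9·-1 + 2.2·-0.5 + -2.3·0.5 + -0.4·0.5 + -2.8·-1 + 2·1.

5.95 10 -6.1
4.9 1.5 0.9
11.3 -11.55 13.2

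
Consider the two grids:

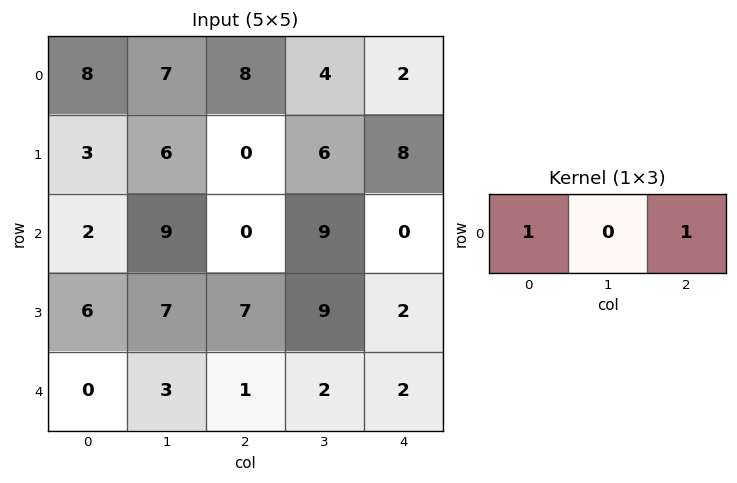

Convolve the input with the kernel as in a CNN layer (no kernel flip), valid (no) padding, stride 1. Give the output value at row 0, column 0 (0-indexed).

16

The receptive field on the input at this output position is [8 7 8]. Elementwise product with the kernel and sum: 8·1 + 8·1.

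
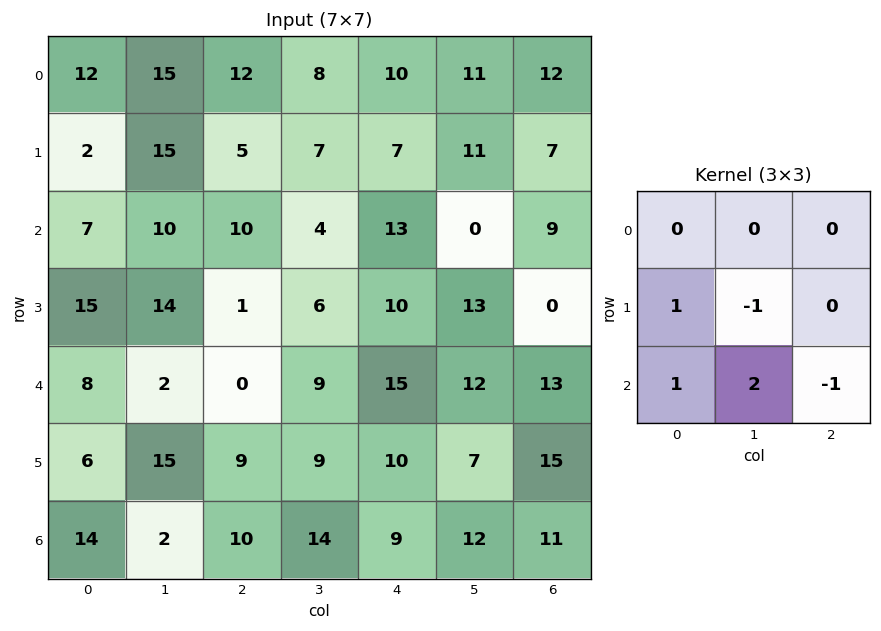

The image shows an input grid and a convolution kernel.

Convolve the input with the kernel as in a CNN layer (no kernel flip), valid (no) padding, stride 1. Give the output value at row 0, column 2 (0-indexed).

The receptive field on the input at this output position is [12 8 10 / 5 7 7 / 10 4 13]. Elementwise product with the kernel and sum: 5·1 + 7·-1 + 10·1 + 4·2 + 13·-1.

3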